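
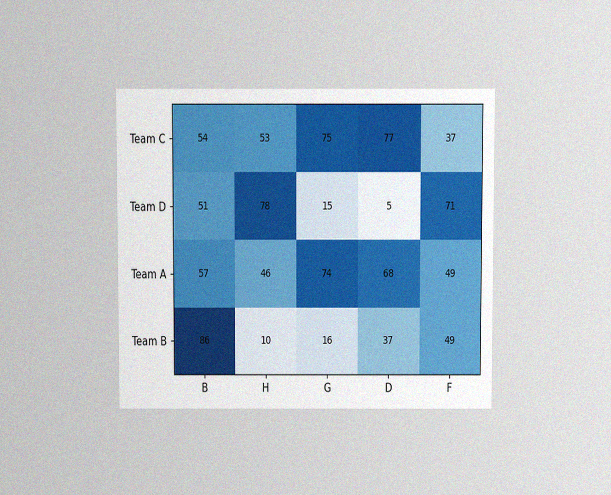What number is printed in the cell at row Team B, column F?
49

The chart is viewed slightly from above, with some photo noise. The (Team B, F) cell reads 49.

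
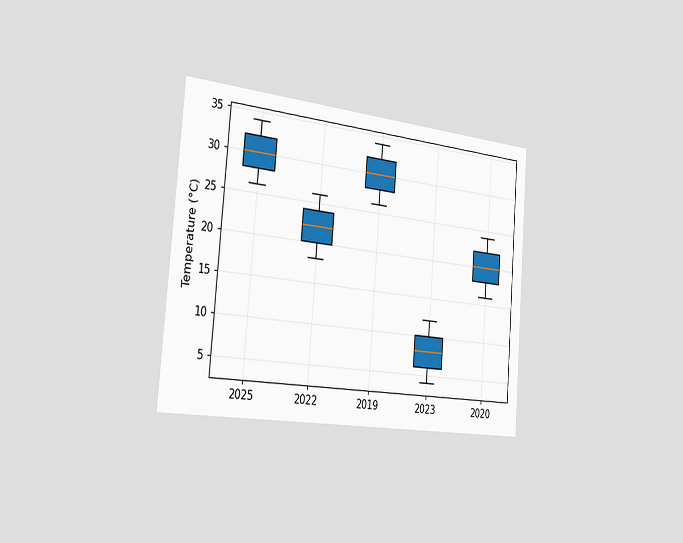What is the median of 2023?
8°C

The chart is tilted about 5° clockwise and viewed slightly from the left. The median line in the 2023 box sits at 8°C.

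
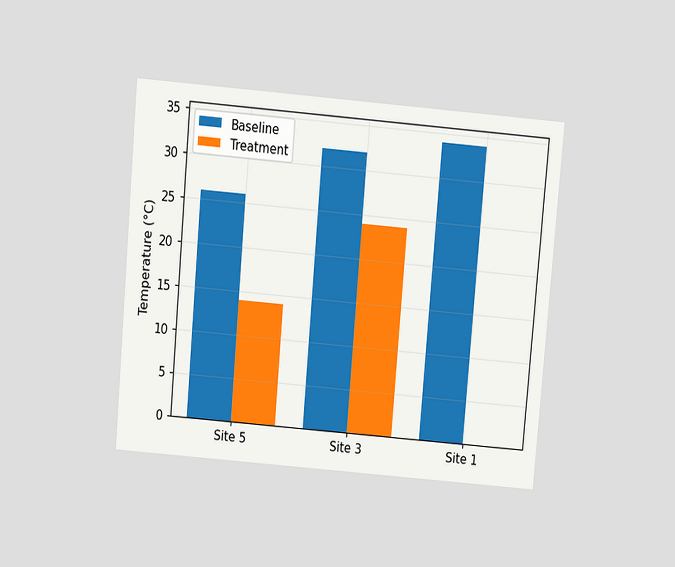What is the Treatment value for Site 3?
24°C

The chart is tilted about 5° clockwise and viewed slightly from above. The Treatment bar at Site 3 reaches 24°C on the y-axis.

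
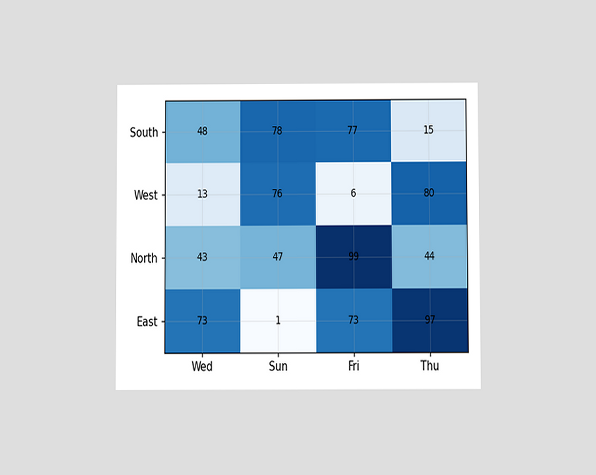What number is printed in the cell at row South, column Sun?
78

The chart is viewed at a slight angle. The (South, Sun) cell reads 78.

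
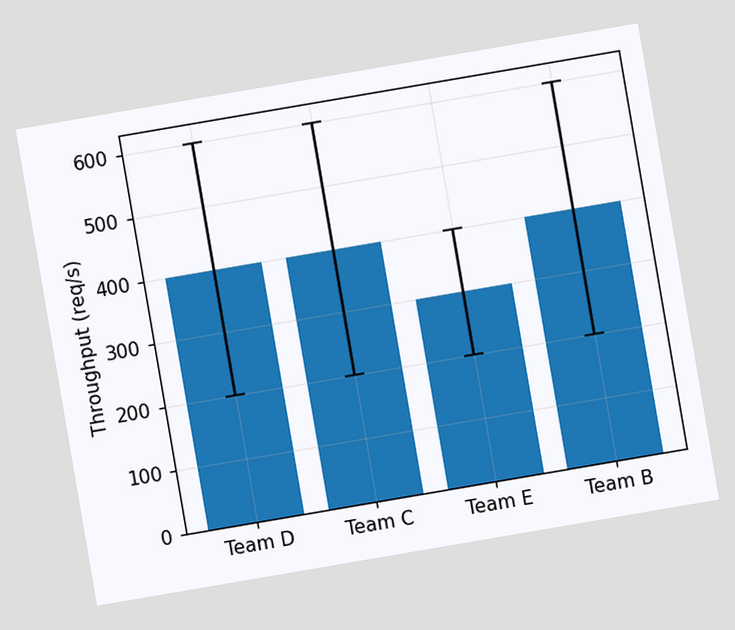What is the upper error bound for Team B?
The chart is tilted about 10° counter-clockwise. The Team B bar's upper whisker reaches 600req/s.

600req/s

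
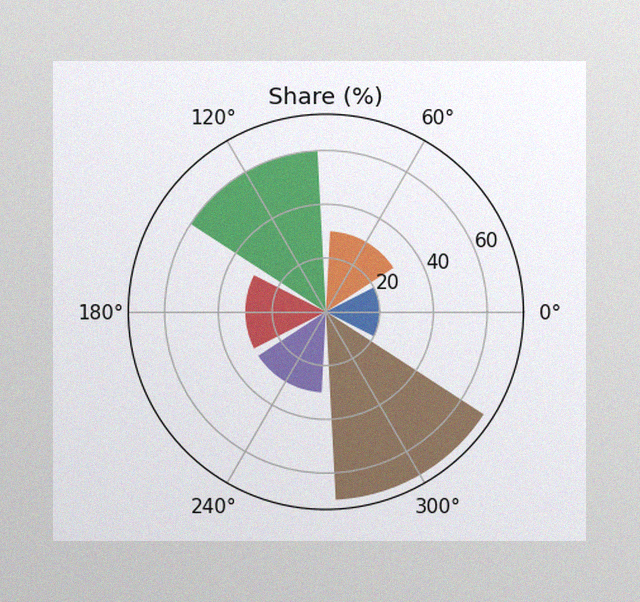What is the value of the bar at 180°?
30%

The image has some photo noise and uneven lighting. The bar at 180° reaches 30% on the radial axis.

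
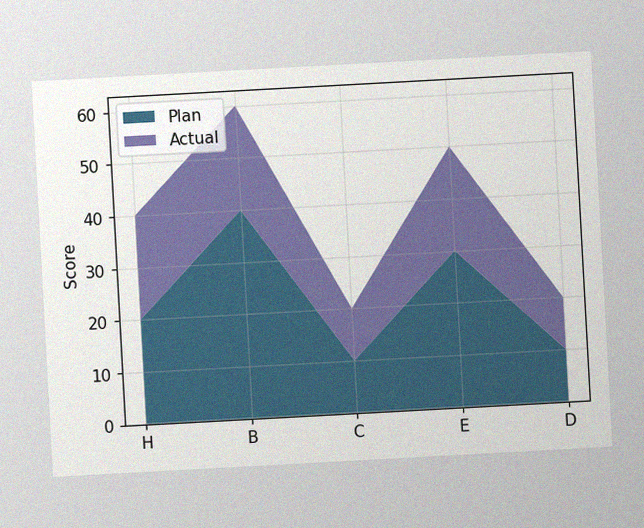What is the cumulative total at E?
50

The chart is tilted about 3° counter-clockwise, with some photo noise. The stacked total at E reaches 50.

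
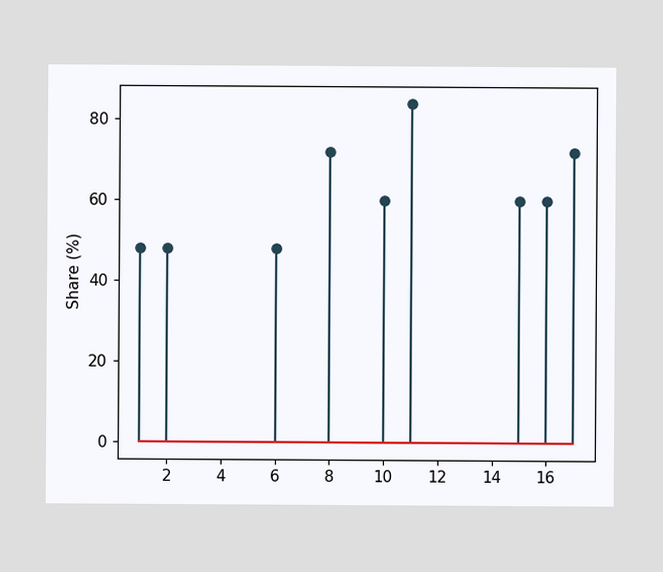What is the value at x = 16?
60%

The stem at x=16 reaches 60%.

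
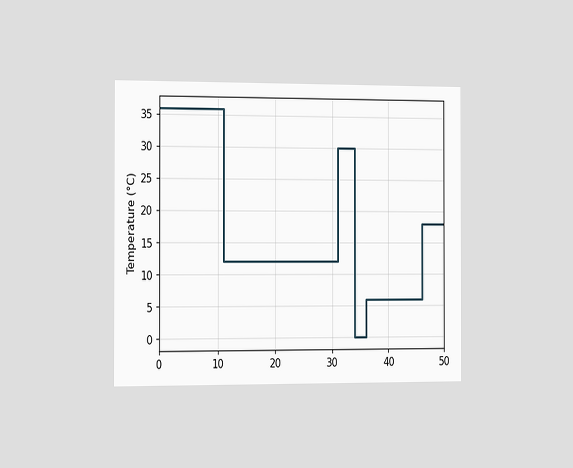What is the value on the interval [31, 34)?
30°C

The chart is viewed slightly from the left. On [31, 34) the step sits at 30°C.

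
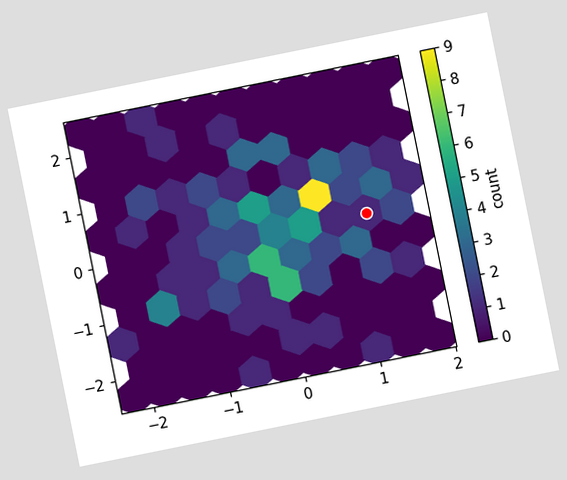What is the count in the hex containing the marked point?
The chart is tilted about 11° counter-clockwise. The marked hex reads 1 on the colorbar.

1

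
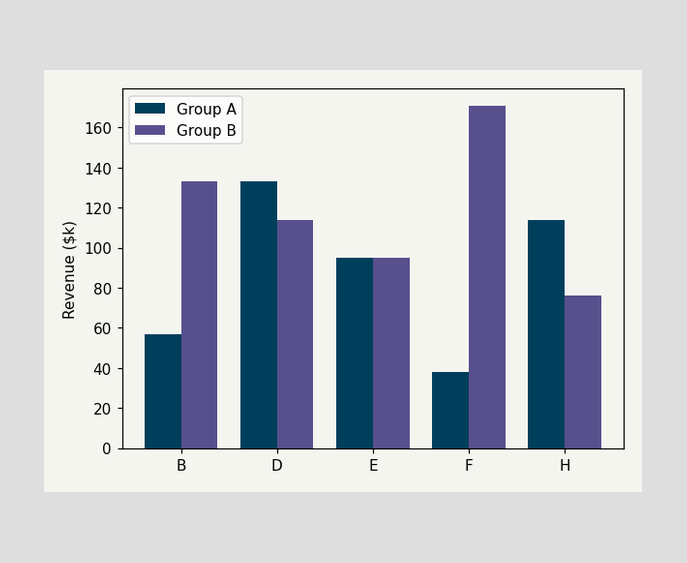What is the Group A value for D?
The Group A bar at D reaches $133k on the y-axis.

$133k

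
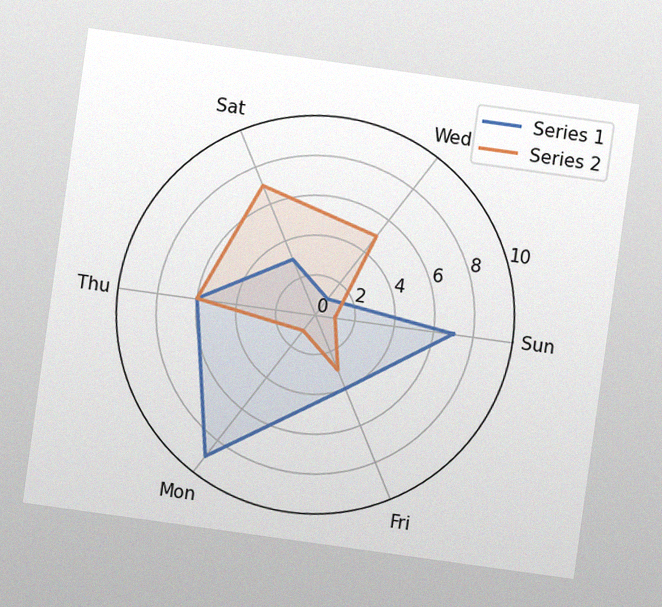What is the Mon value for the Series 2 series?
1

The chart is tilted about 8° clockwise, with some photo noise. On the Mon axis, Series 2 reaches 1.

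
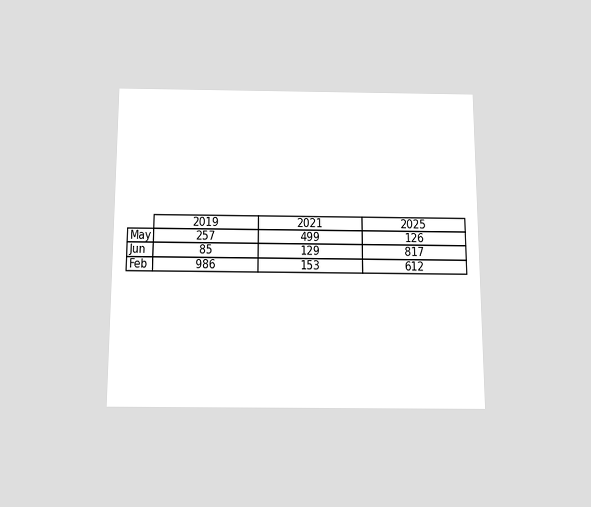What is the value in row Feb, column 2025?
The chart is viewed slightly from below. The (Feb, 2025) cell reads 612.

612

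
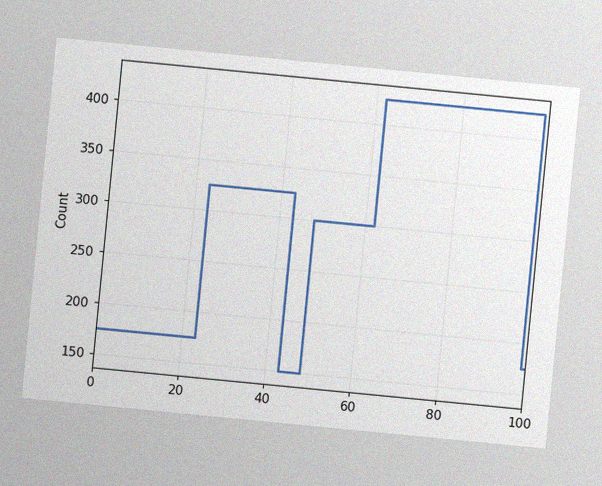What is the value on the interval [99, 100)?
175

The chart is tilted about 6° clockwise, with some photo noise. On [99, 100) the step sits at 175.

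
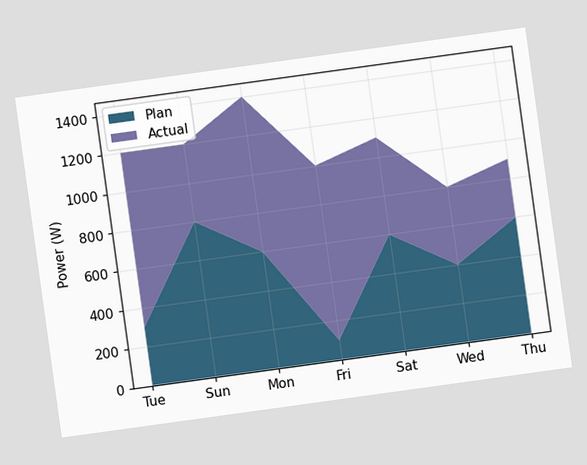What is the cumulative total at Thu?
The chart is tilted about 8° counter-clockwise. The stacked total at Thu reaches 900W.

900W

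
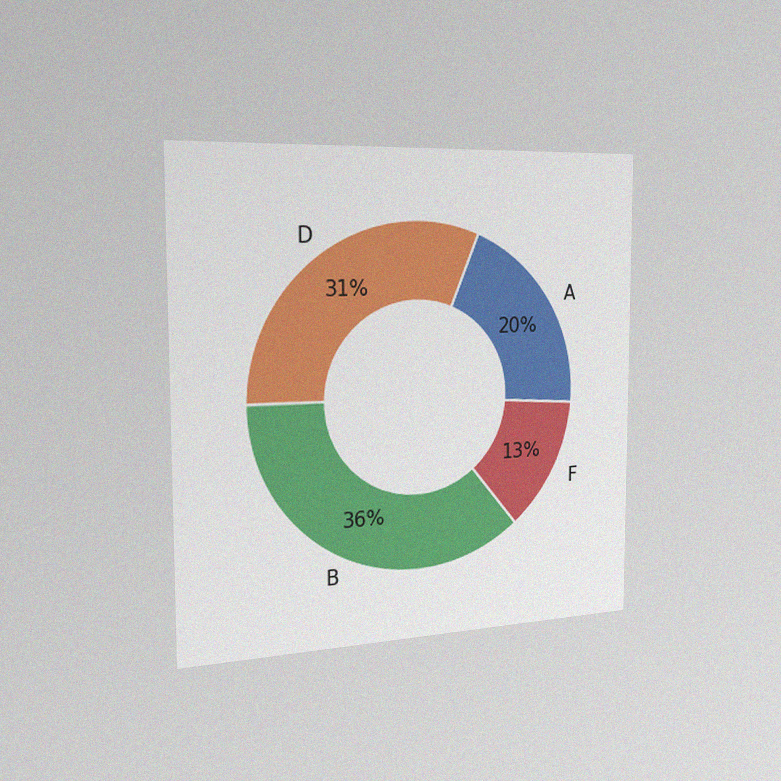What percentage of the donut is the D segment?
The chart is viewed slightly from the left, with some photo noise. The D segment takes up 31% of the ring.

31%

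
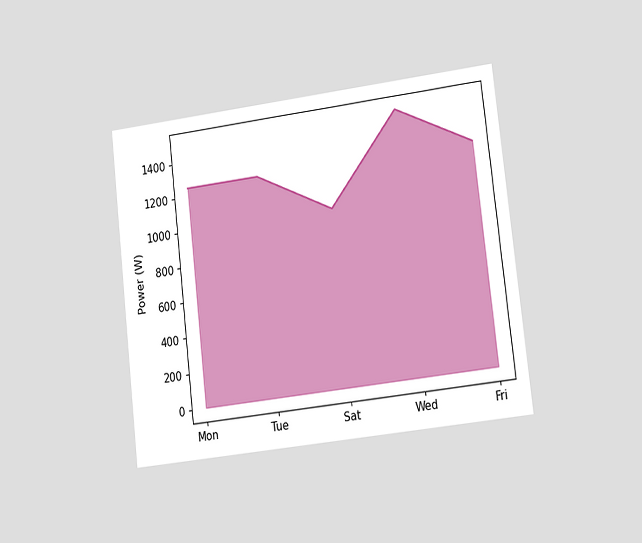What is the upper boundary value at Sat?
The chart is tilted about 7° counter-clockwise and viewed slightly from the right. At Sat the upper boundary is at 1000W.

1000W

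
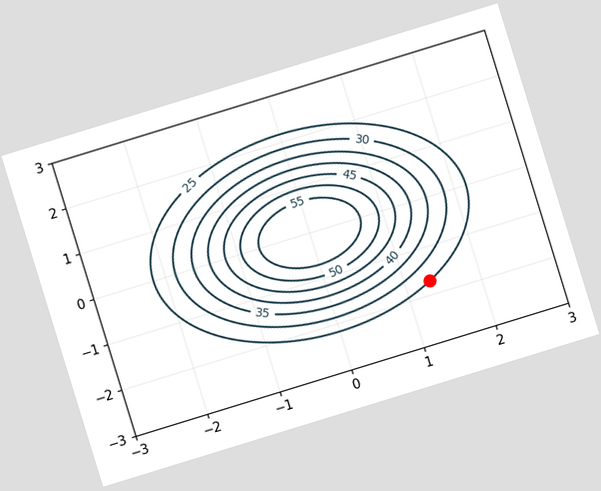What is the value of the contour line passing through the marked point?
25

The chart is tilted about 17° counter-clockwise. The marked point sits on the contour labelled 25.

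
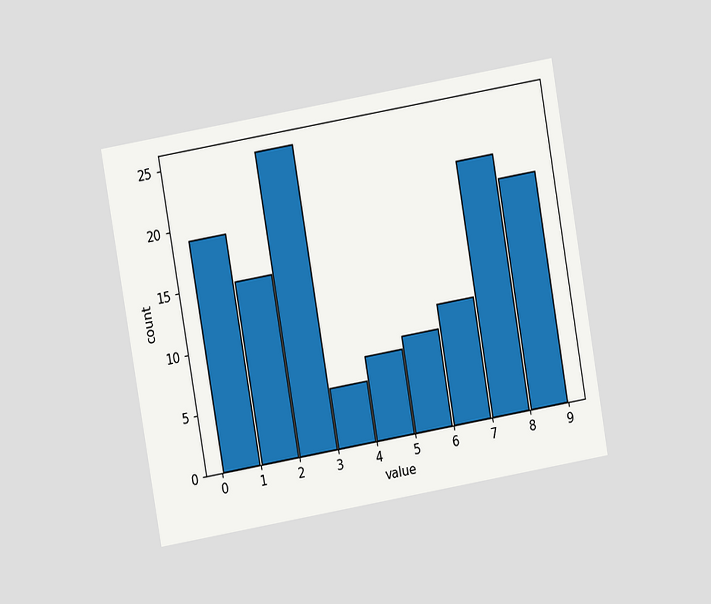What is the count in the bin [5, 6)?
8

The chart is tilted about 10° counter-clockwise and viewed at a slight angle. The [5, 6) bin has height 8.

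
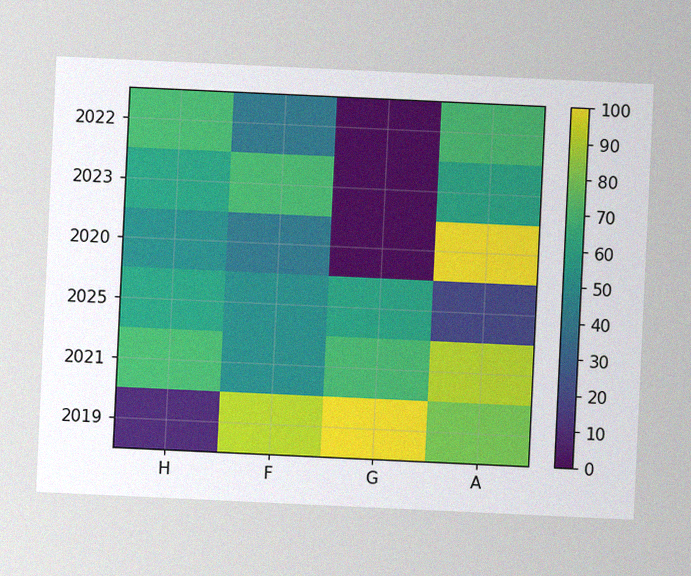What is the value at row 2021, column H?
70

The chart is tilted about 3° clockwise, with some photo noise. Matching cell (2021, H) against the colorbar gives 70.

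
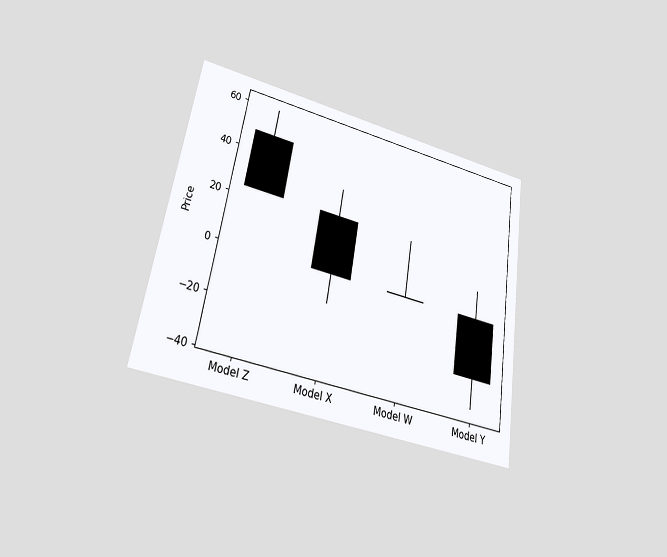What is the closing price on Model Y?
The chart is tilted about 9° clockwise and viewed at a slight angle. The Model Y candle closes at -24.

-24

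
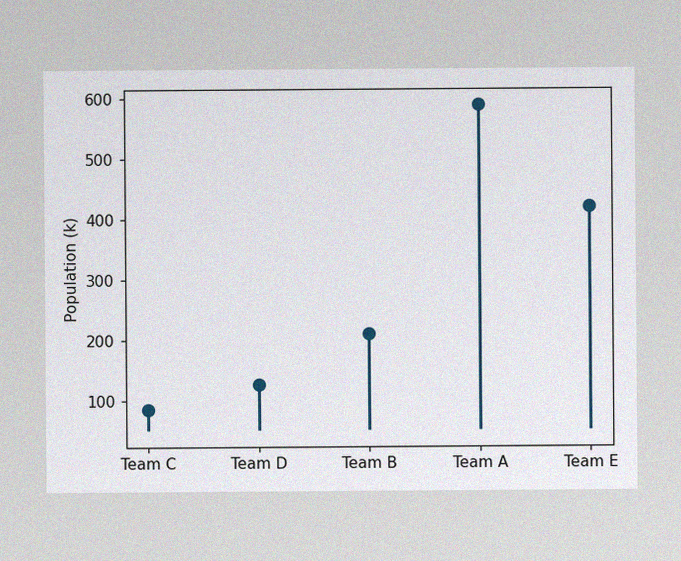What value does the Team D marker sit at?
The image has some photo noise and uneven lighting. The Team D marker sits at 126k.

126k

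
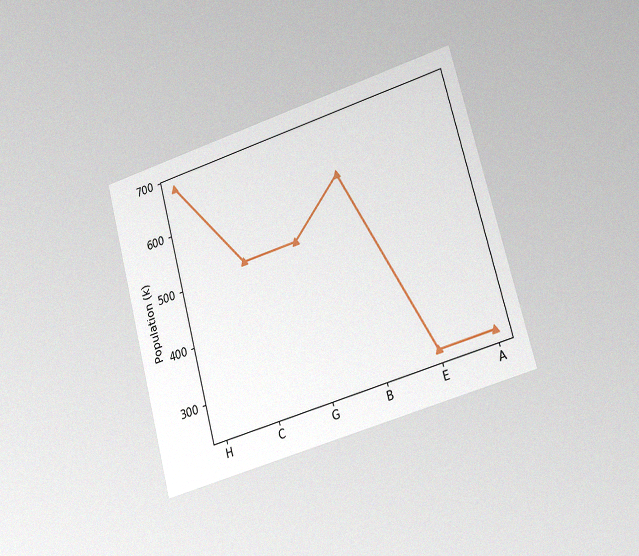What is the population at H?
680k

The chart is tilted about 15° counter-clockwise and viewed slightly from the right, with some photo noise. At H, the line is at 680k.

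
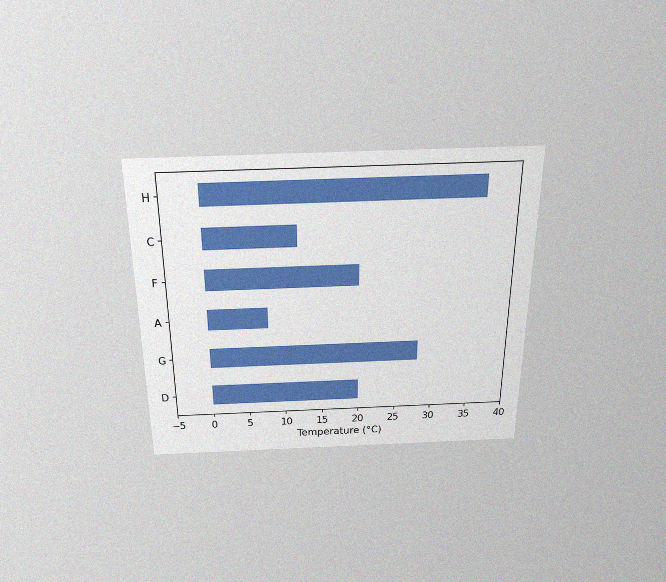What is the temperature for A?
8°C

The chart is viewed slightly from above, with some photo noise. Reading along the chart's x-axis, the A bar reaches 8°C.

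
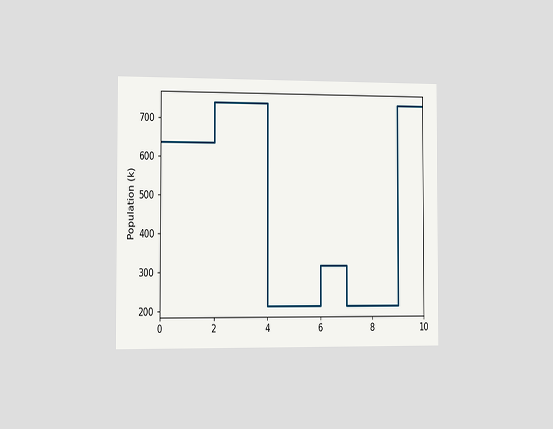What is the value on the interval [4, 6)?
212k

The chart is viewed slightly from the left. On [4, 6) the step sits at 212k.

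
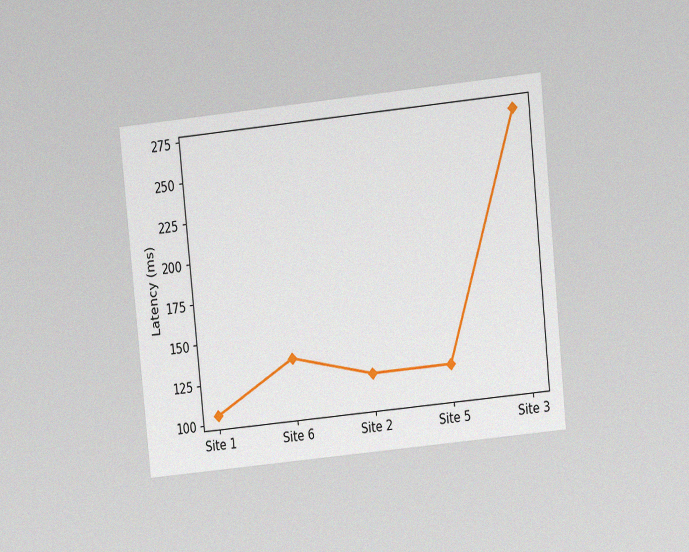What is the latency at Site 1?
105ms

The chart is tilted about 6° counter-clockwise and viewed at a slight angle, with some photo noise. At Site 1, the line is at 105ms.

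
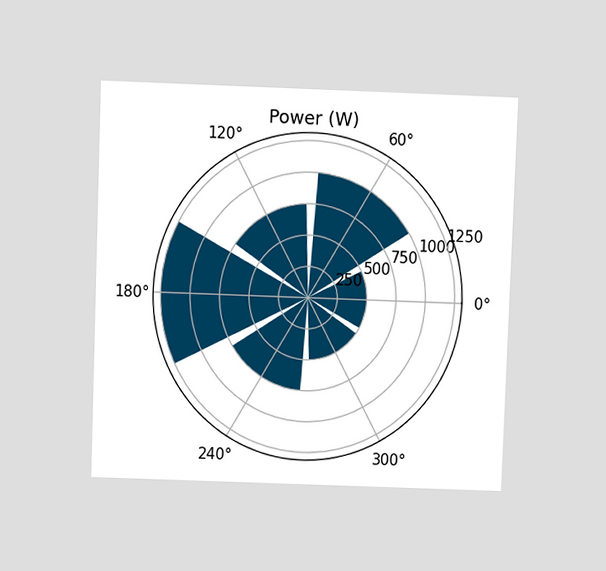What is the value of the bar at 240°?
750W

The chart is tilted about 2° clockwise and viewed at a slight angle. The bar at 240° reaches 750W on the radial axis.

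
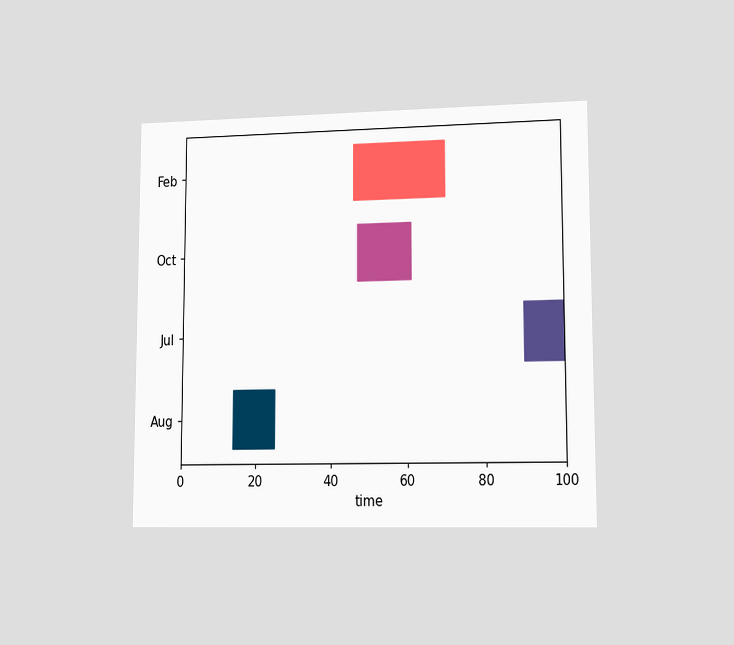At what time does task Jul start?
The chart is viewed at a slight angle. The Jul bar begins at t=90.

90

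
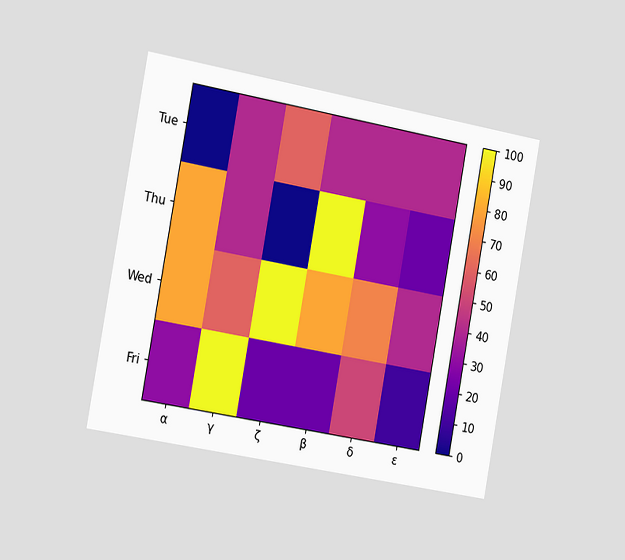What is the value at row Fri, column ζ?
The chart is tilted about 10° clockwise and viewed slightly from the left. Matching cell (Fri, ζ) against the colorbar gives 20.

20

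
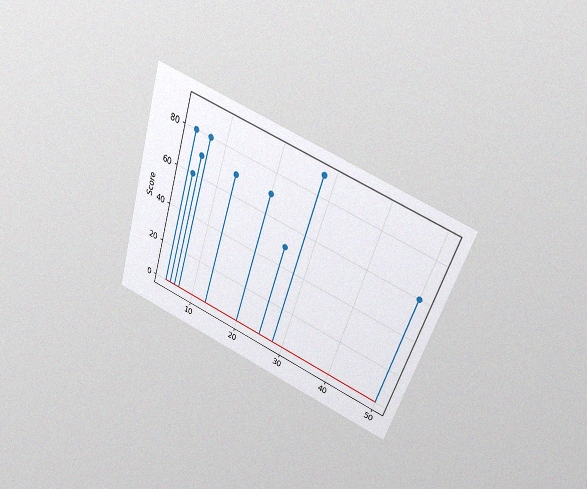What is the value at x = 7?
The chart is tilted about 18° clockwise and viewed slightly from above, with some photo noise. The stem at x=7 reaches 80.

80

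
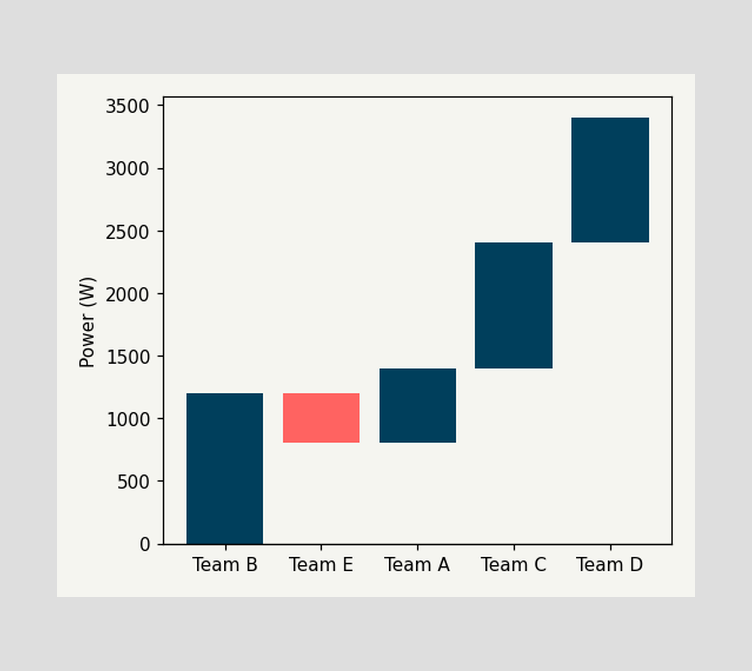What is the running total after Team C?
After Team C the running total reaches 2400W.

2400W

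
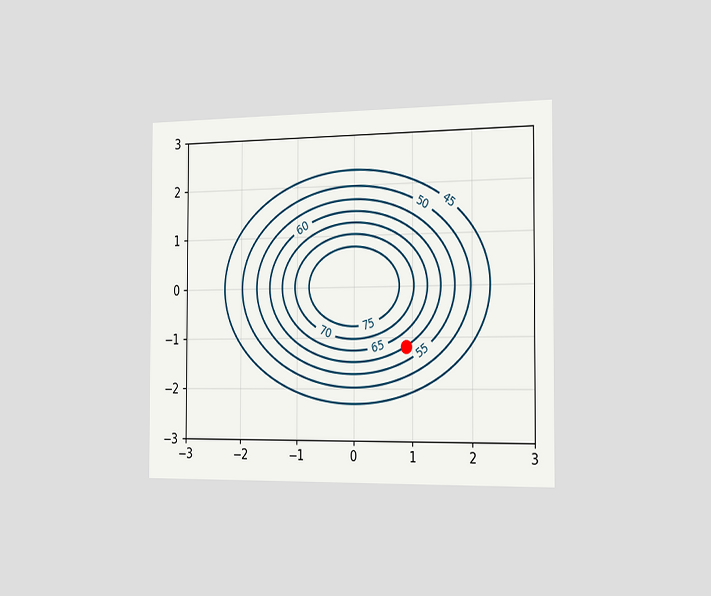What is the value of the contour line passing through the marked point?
60

The chart is viewed slightly from the right. The marked point sits on the contour labelled 60.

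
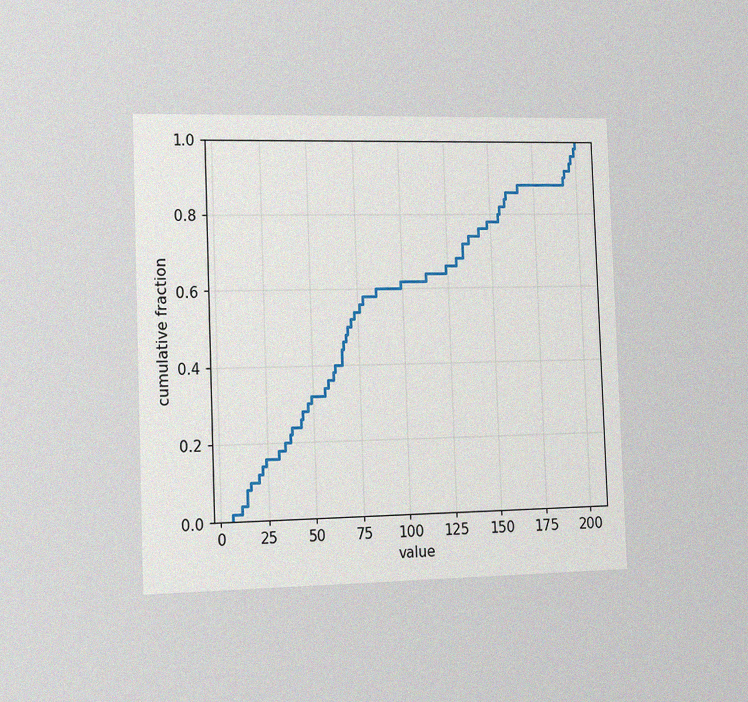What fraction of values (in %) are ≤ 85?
The chart is tilted about 2° counter-clockwise and viewed slightly from the left, with some photo noise. At x=85 the ECDF step is at 60%.

60%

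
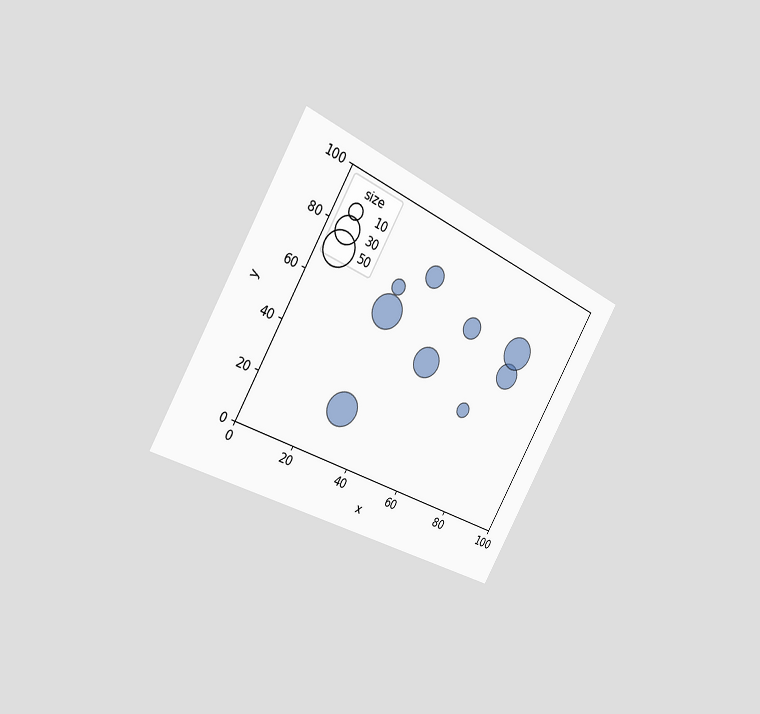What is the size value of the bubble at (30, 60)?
The chart is tilted about 30° clockwise and viewed slightly from the left. Matching the bubble at (30, 60) against the size legend gives 50.

50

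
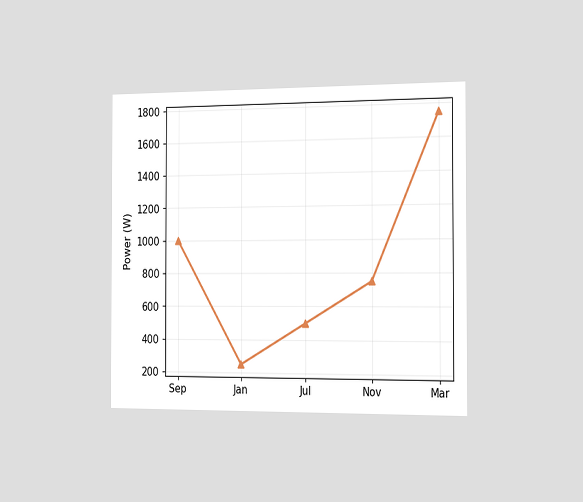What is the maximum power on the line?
The chart is viewed slightly from the right. The highest point is at Mar, and reading across to the y-axis gives 1750W.

1750W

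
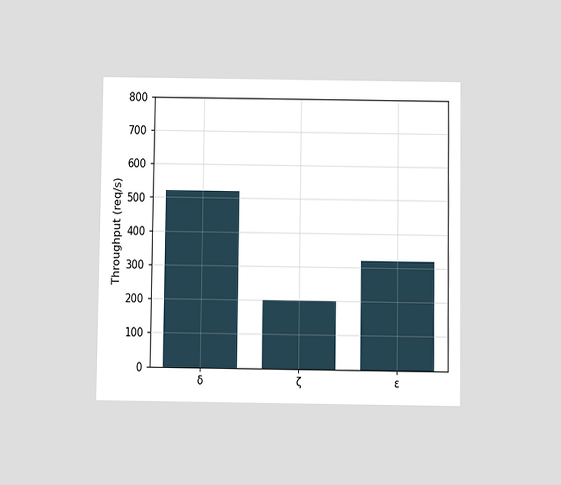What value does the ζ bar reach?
The chart is viewed slightly from below. Reading along the chart's y-axis, the ζ bar reaches 200req/s.

200req/s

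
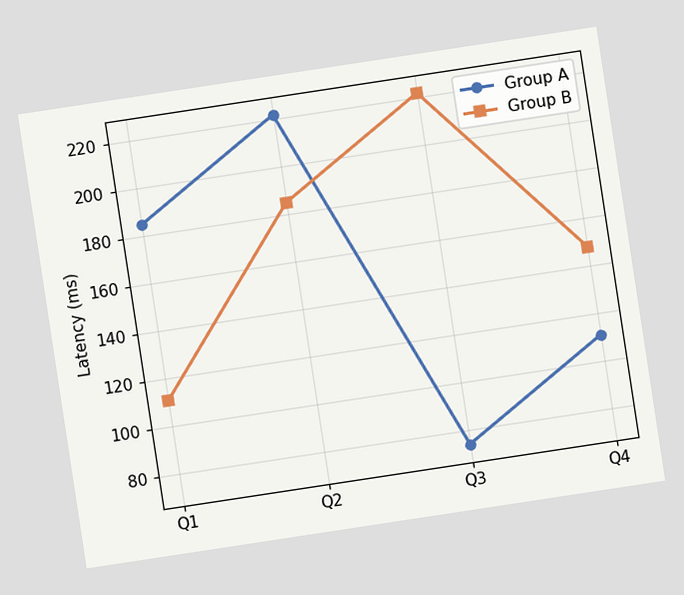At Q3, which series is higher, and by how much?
Group B, by 148ms

The chart is tilted about 9° counter-clockwise. At Q3, Group B sits above the other line by 148ms.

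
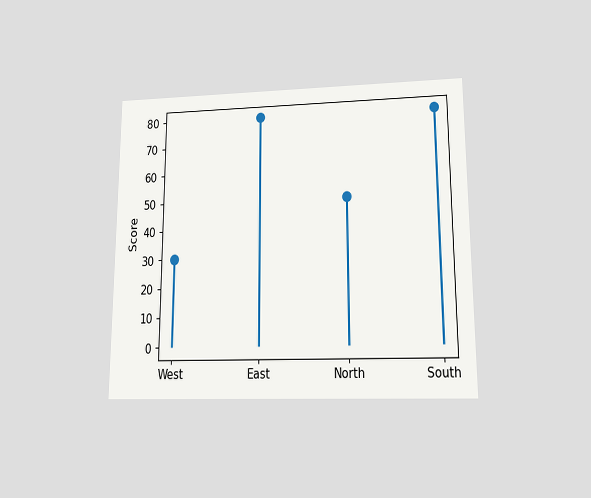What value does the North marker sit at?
50

The chart is viewed at a slight angle. The North marker sits at 50.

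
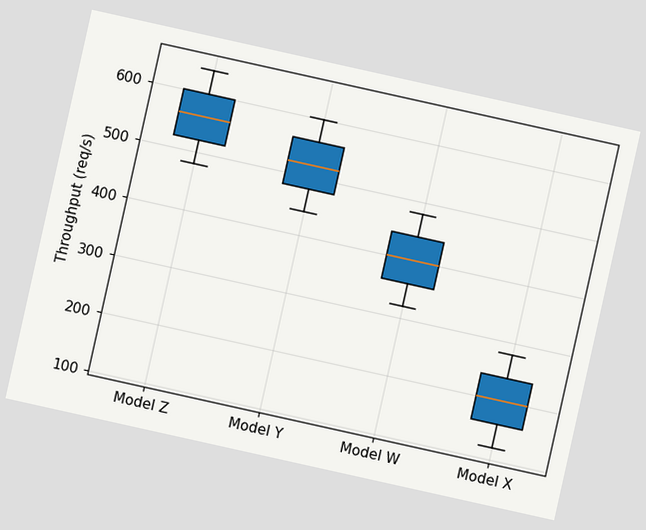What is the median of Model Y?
The chart is tilted about 13° clockwise. The median line in the Model Y box sits at 520req/s.

520req/s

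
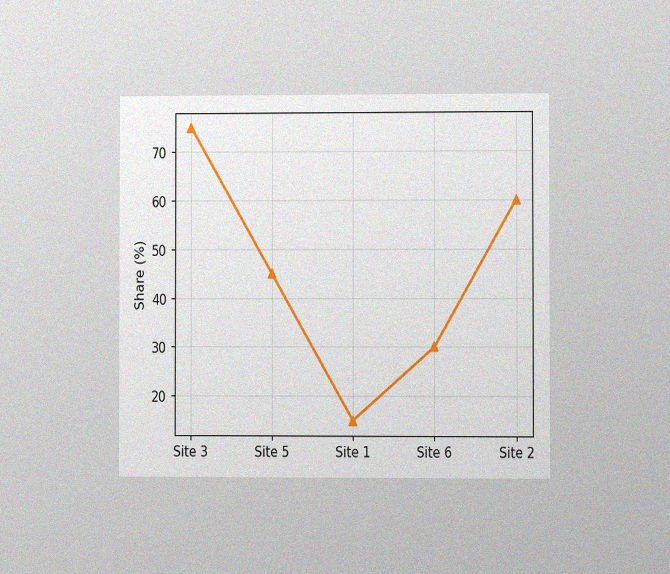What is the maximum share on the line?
The chart is viewed at a slight angle, with some photo noise. The highest point is at Site 3, and reading across to the y-axis gives 75%.

75%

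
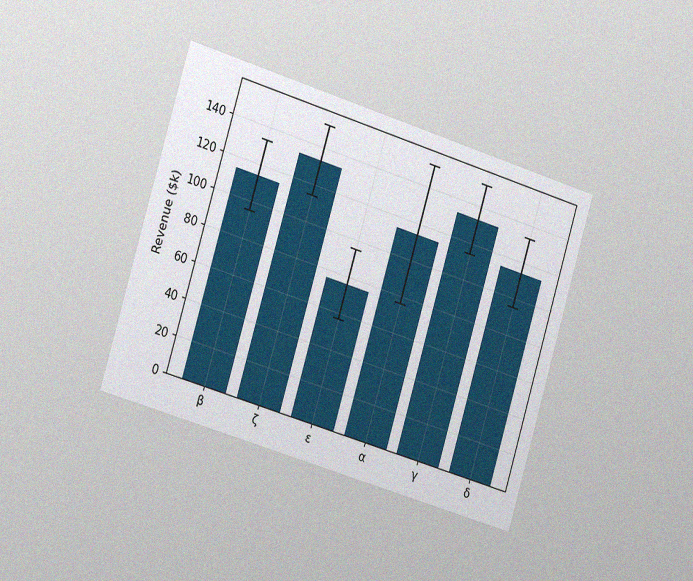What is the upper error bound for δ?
The chart is tilted about 17° clockwise and viewed slightly from the left, with some photo noise. The δ bar's upper whisker reaches $133k.

$133k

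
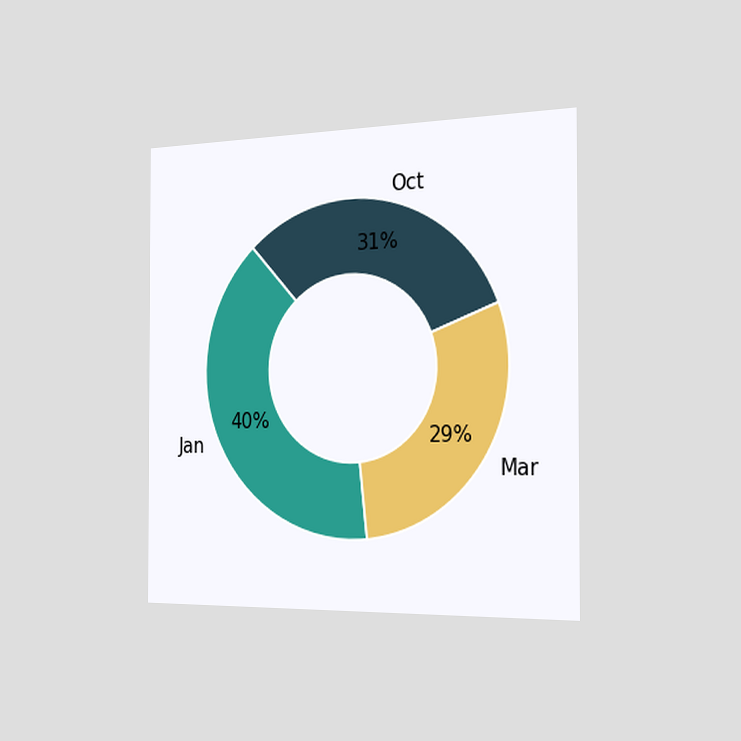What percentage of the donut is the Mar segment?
29%

The chart is viewed slightly from the right. The Mar segment takes up 29% of the ring.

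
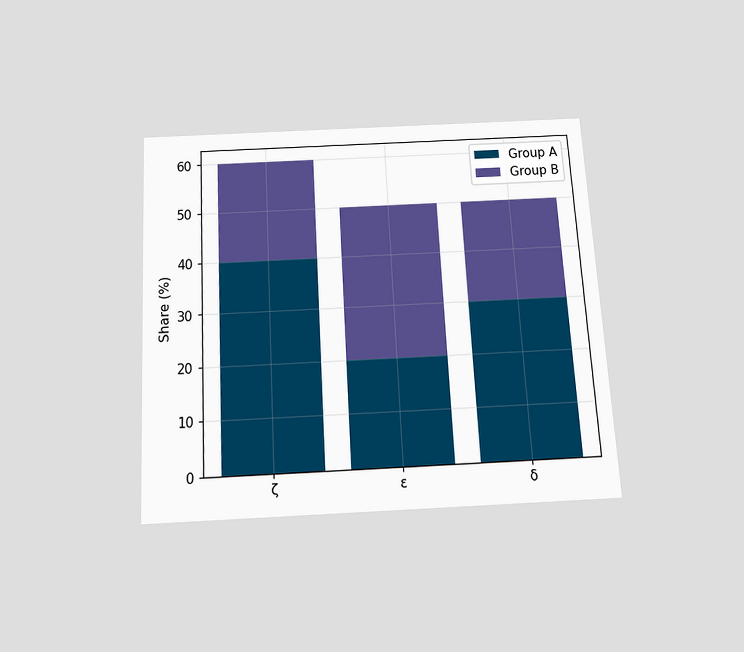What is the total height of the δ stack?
50%

The chart is tilted about 3° counter-clockwise and viewed slightly from below. The δ stack's top reaches 50% on the y-axis.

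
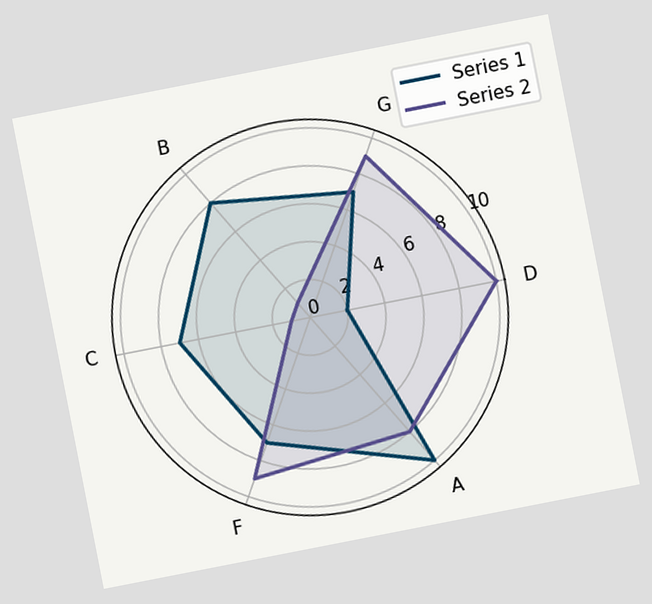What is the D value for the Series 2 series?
10

The chart is tilted about 11° counter-clockwise. On the D axis, Series 2 reaches 10.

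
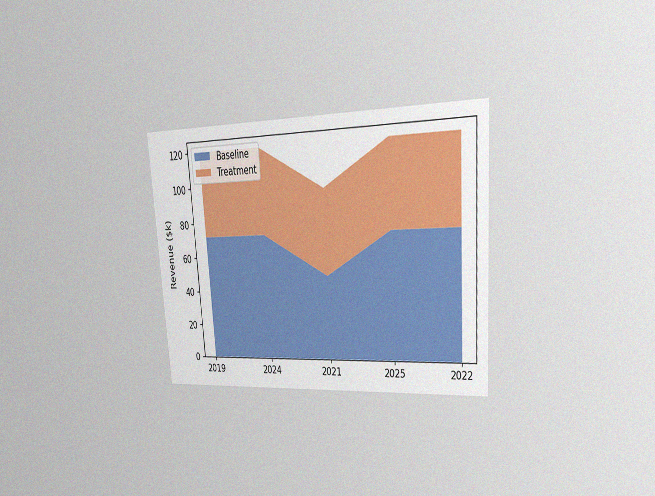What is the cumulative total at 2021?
$96k

The chart is tilted about 4° counter-clockwise and viewed slightly from the right, with some photo noise. The stacked total at 2021 reaches $96k.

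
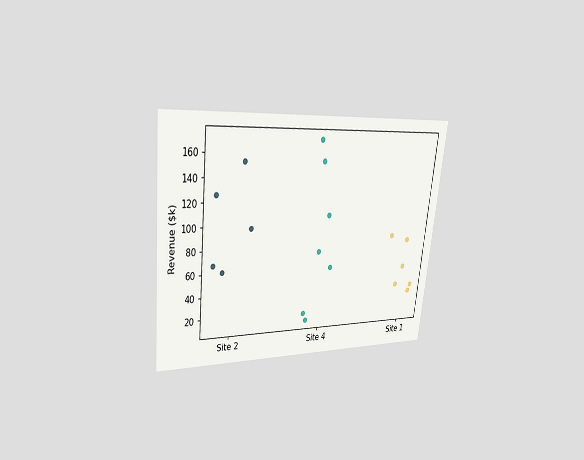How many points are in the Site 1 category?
The chart is tilted about 6° clockwise and viewed at a slight angle. Counting the markers in the Site 1 column gives 6.

6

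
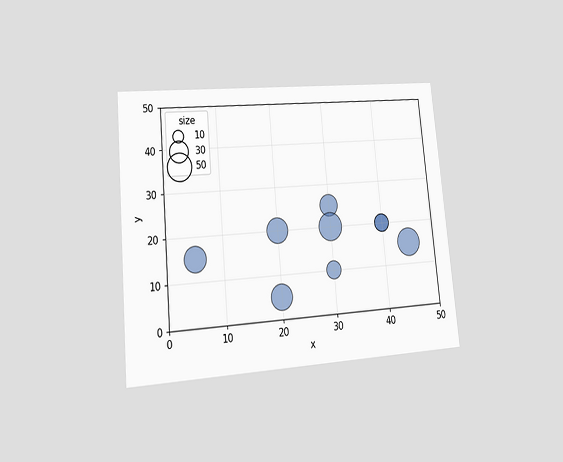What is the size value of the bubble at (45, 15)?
50

The chart is tilted about 5° counter-clockwise and viewed at a slight angle. Matching the bubble at (45, 15) against the size legend gives 50.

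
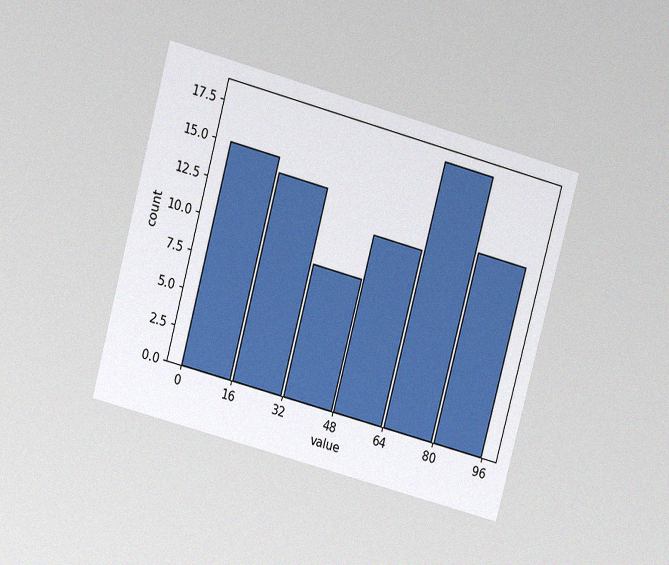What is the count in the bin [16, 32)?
The chart is tilted about 15° clockwise and viewed at a slight angle, with some photo noise. The [16, 32) bin has height 14.

14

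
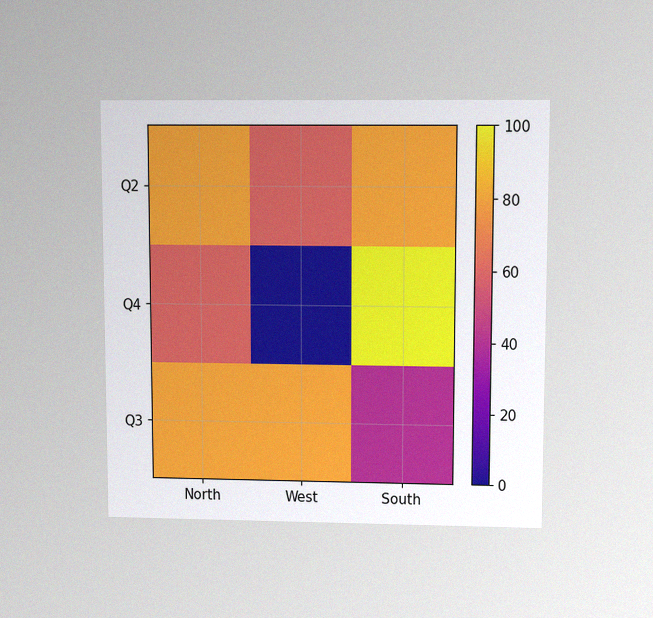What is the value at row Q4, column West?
The chart is viewed slightly from above, with some photo noise. Matching cell (Q4, West) against the colorbar gives 0.

0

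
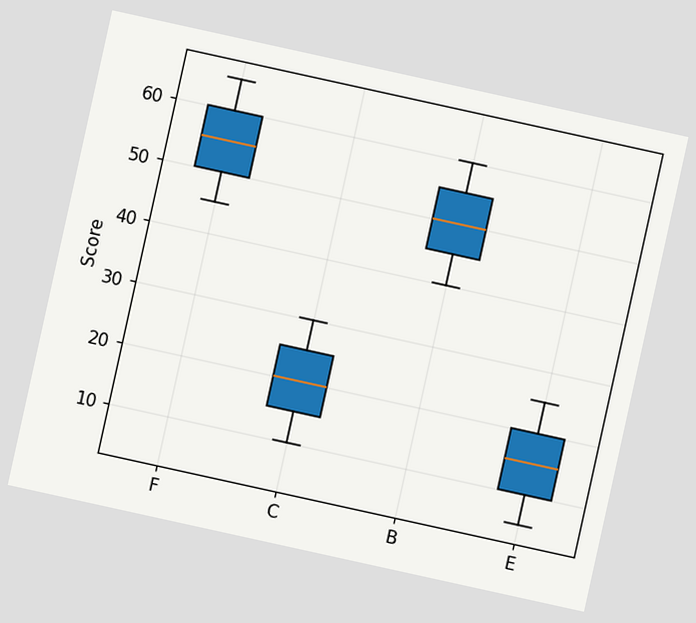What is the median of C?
The chart is tilted about 12° clockwise. The median line in the C box sits at 20.

20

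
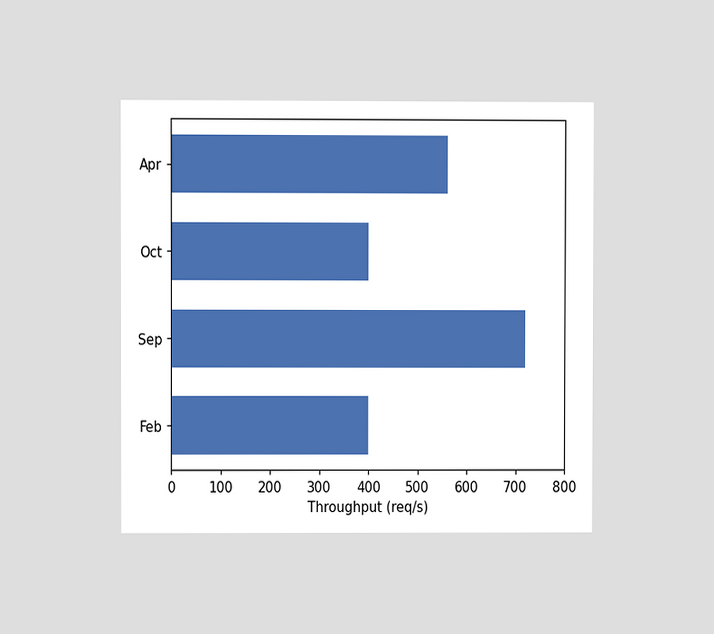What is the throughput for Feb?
The chart is viewed at a slight angle. Reading along the chart's x-axis, the Feb bar reaches 400req/s.

400req/s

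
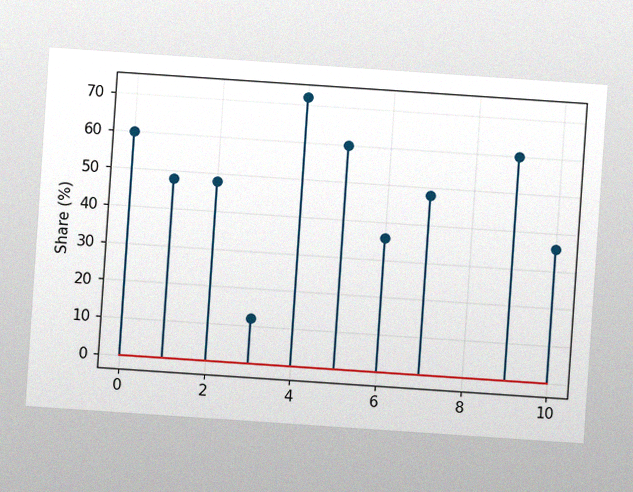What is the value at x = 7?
48%

The chart is tilted about 4° clockwise, with some photo noise. The stem at x=7 reaches 48%.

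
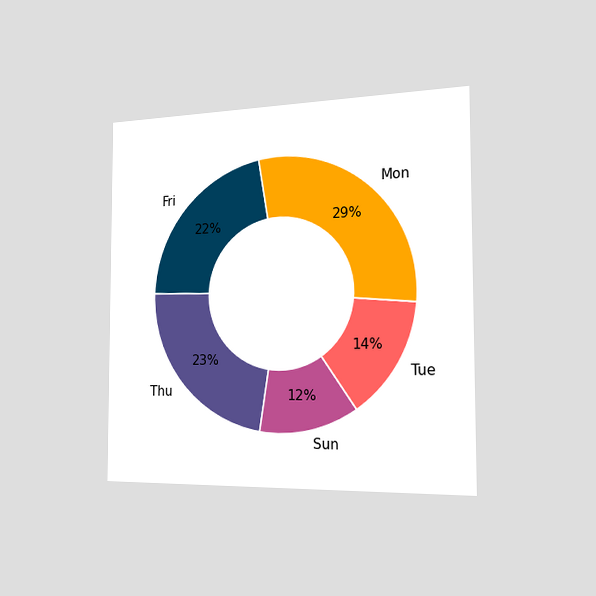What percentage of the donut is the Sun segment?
The chart is viewed slightly from the right. The Sun segment takes up 12% of the ring.

12%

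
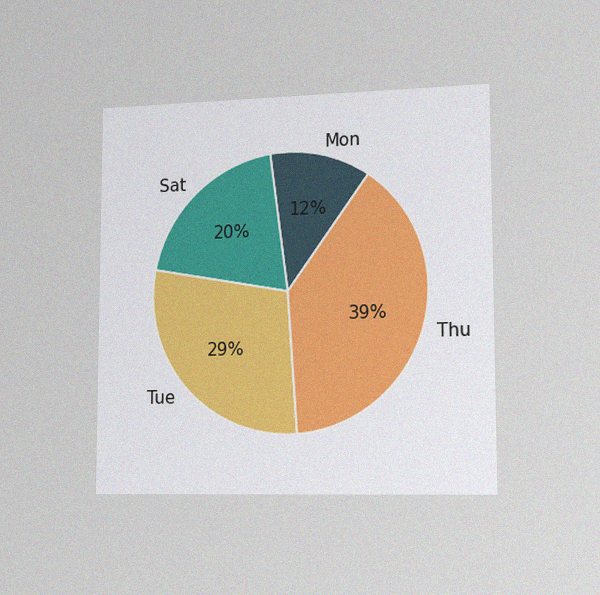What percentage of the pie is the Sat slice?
The chart is viewed slightly from the right, with some photo noise. The Sat slice takes up 20% of the pie.

20%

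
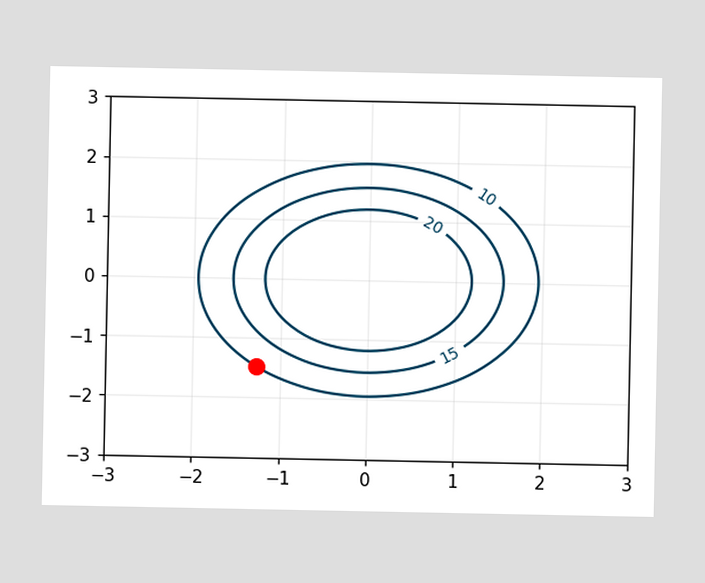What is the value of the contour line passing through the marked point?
The marked point sits on the contour labelled 10.

10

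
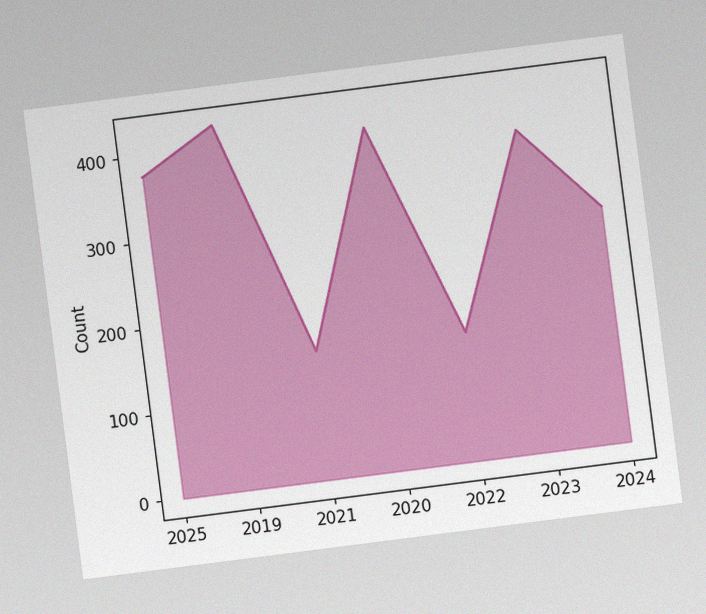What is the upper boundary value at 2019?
The chart is tilted about 7° counter-clockwise, with some photo noise. At 2019 the upper boundary is at 425.

425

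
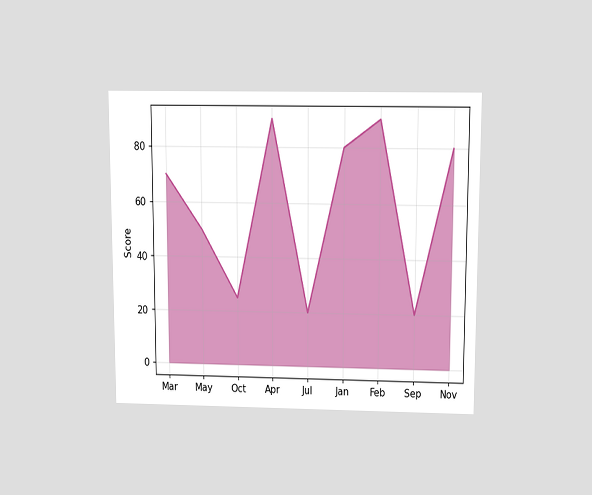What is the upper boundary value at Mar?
The chart is viewed slightly from above. At Mar the upper boundary is at 70.

70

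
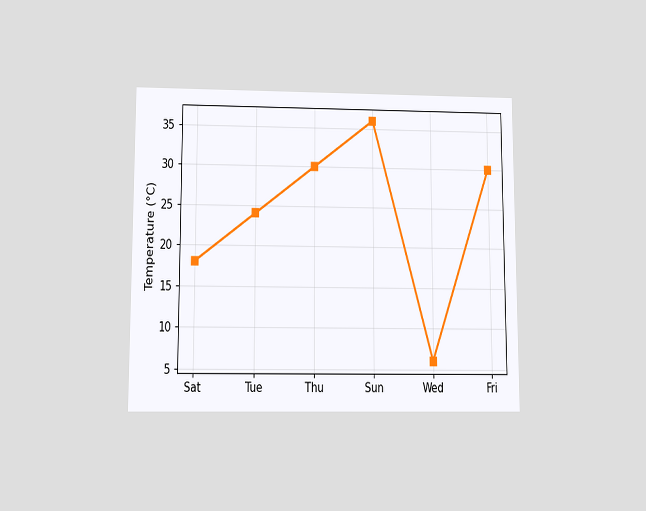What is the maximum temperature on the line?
36°C

The chart is viewed slightly from below. The highest point is at Sun, and reading across to the y-axis gives 36°C.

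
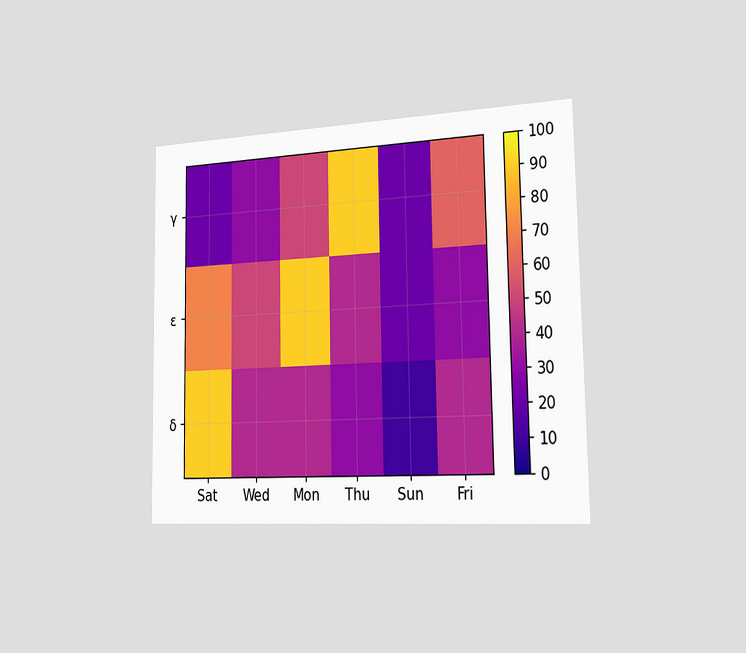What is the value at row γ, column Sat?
The chart is viewed slightly from the right. Matching cell (γ, Sat) against the colorbar gives 20.

20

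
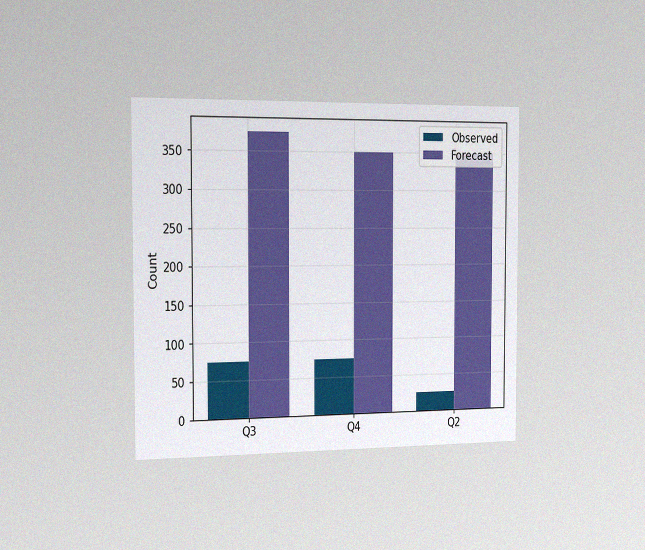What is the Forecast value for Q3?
The chart is viewed slightly from the left, with some photo noise. The Forecast bar at Q3 reaches 375 on the y-axis.

375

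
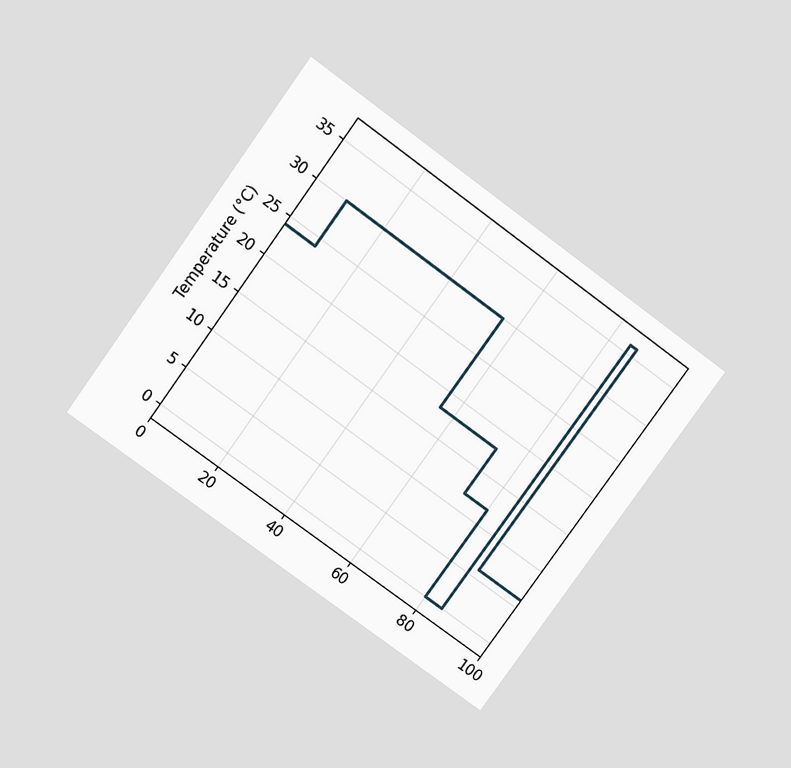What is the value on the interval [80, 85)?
0°C

The chart is tilted about 36° clockwise and viewed slightly from above. On [80, 85) the step sits at 0°C.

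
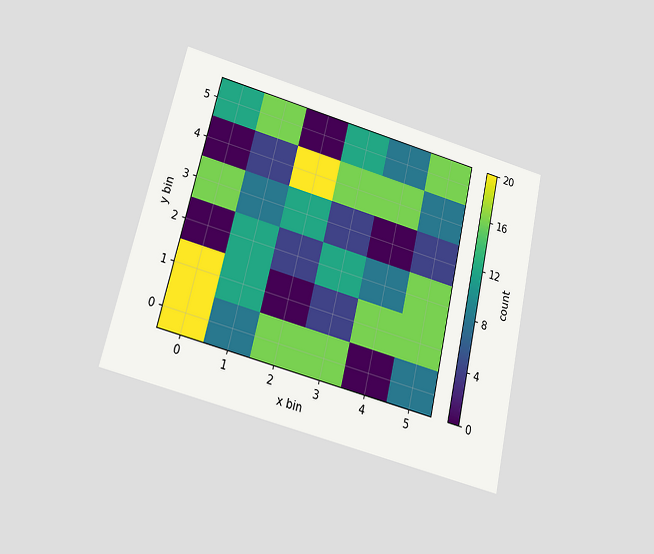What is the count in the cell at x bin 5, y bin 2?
The chart is tilted about 13° clockwise and viewed slightly from below. Matching the cell (5, 2) against the colorbar gives 16.

16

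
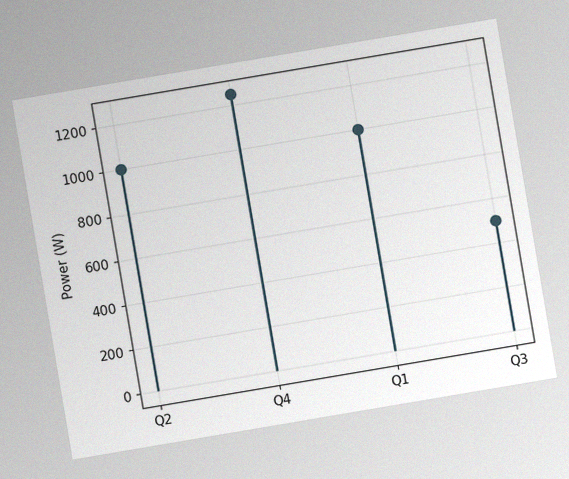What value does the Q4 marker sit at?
1250W

The chart is tilted about 10° counter-clockwise, with some photo noise. The Q4 marker sits at 1250W.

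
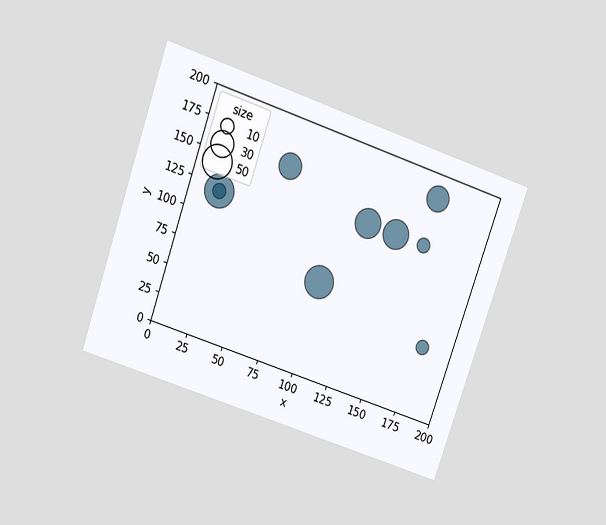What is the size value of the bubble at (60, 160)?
The chart is tilted about 19° clockwise and viewed at a slight angle. Matching the bubble at (60, 160) against the size legend gives 30.

30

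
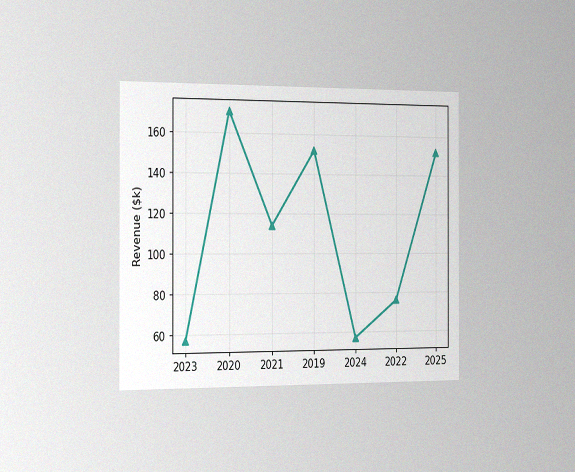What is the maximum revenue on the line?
The chart is viewed slightly from the left, with some photo noise. The highest point is at 2020, and reading across to the y-axis gives $171k.

$171k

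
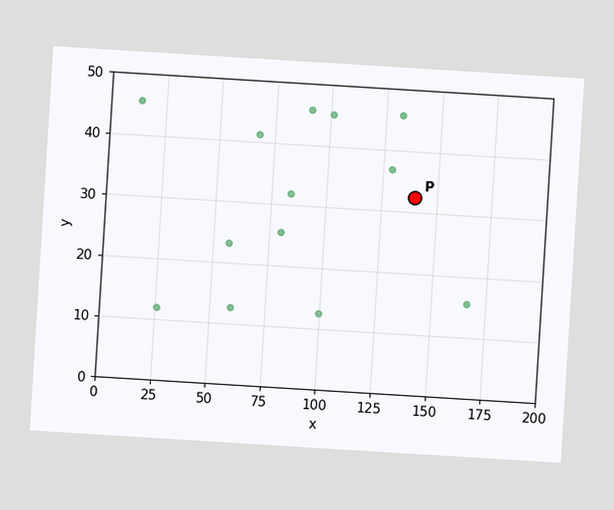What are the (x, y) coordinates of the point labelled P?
(140, 32.5)

The chart is tilted about 4° clockwise. Following the gridlines from P to each axis, P sits at (140, 32.5).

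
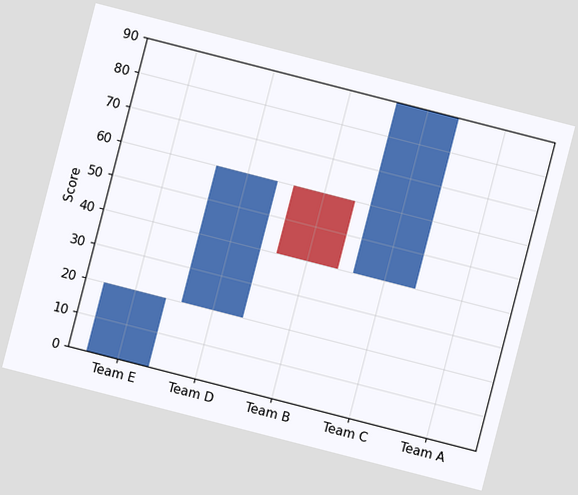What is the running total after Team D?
The chart is tilted about 14° clockwise. After Team D the running total reaches 60.

60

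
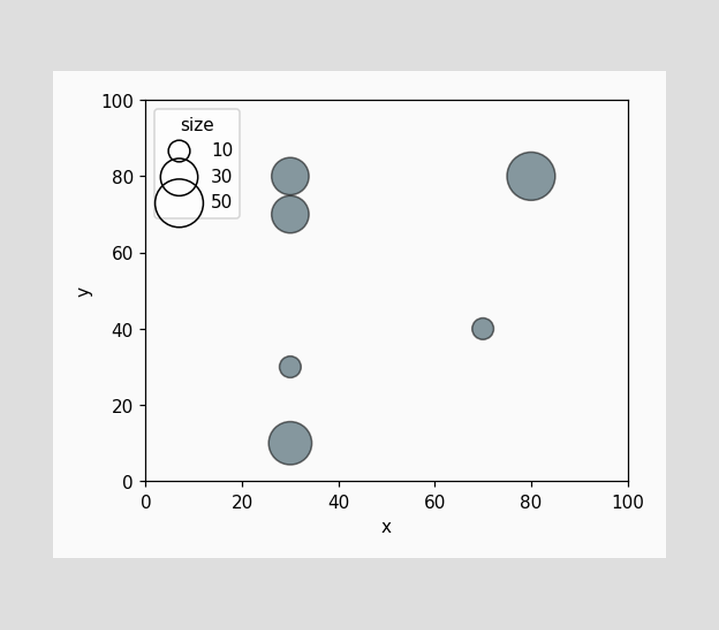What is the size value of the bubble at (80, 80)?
50

Matching the bubble at (80, 80) against the size legend gives 50.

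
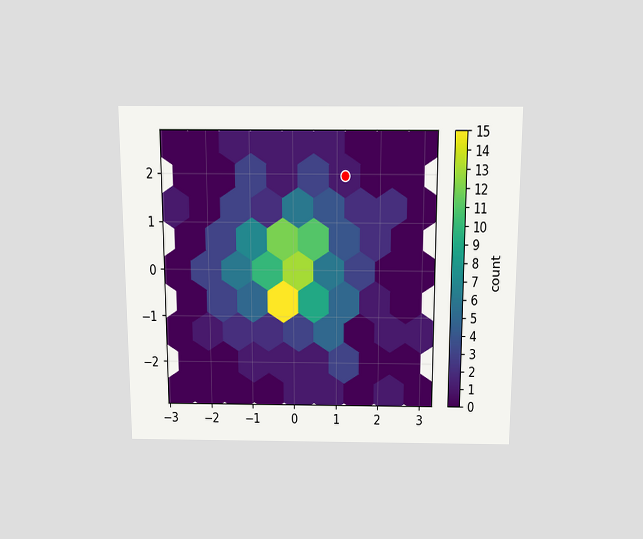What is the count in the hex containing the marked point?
The chart is viewed slightly from above. The marked hex reads 1 on the colorbar.

1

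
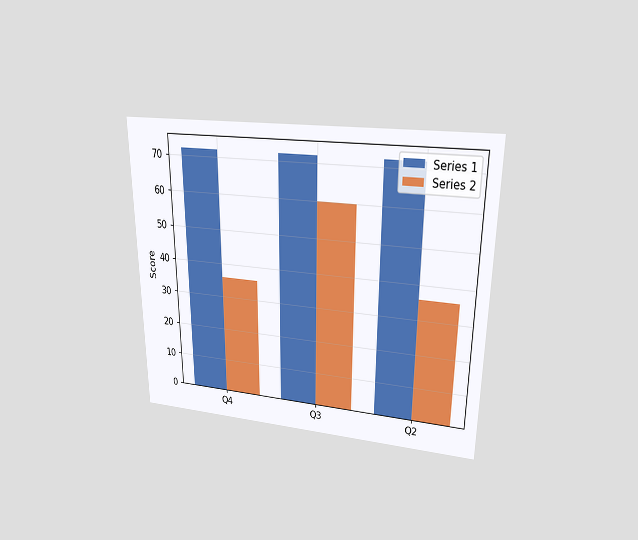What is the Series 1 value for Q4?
72

The chart is viewed at a slight angle. The Series 1 bar at Q4 reaches 72 on the y-axis.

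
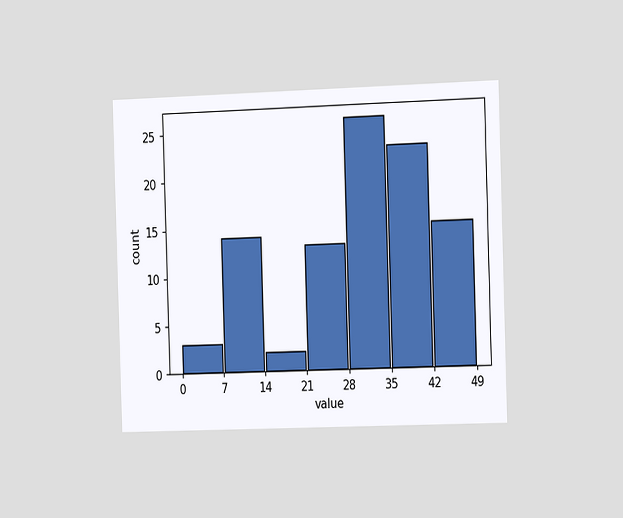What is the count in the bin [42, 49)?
15

The chart is viewed slightly from the right. The [42, 49) bin has height 15.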